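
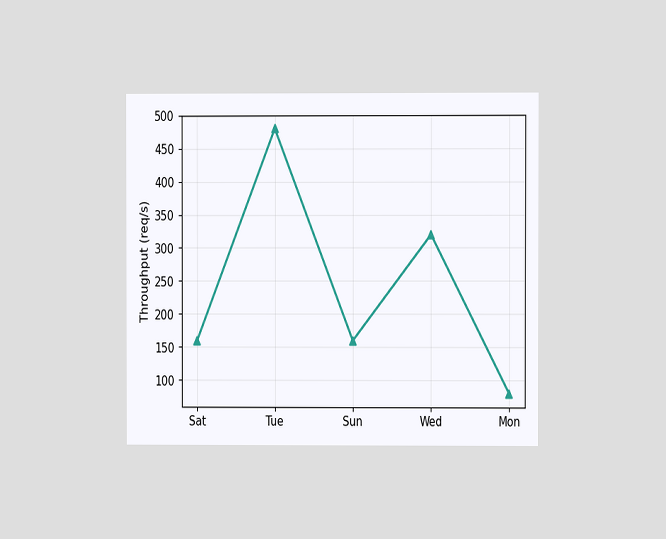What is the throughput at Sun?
The chart is viewed at a slight angle. At Sun, the line is at 160req/s.

160req/s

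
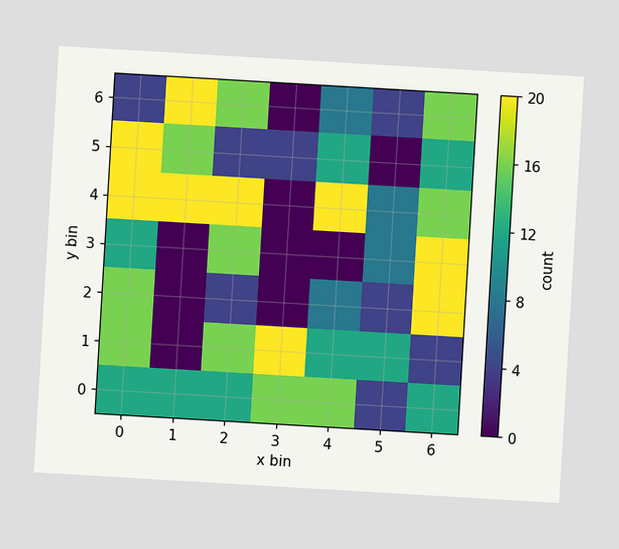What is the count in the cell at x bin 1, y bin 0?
The chart is tilted about 3° clockwise. Matching the cell (1, 0) against the colorbar gives 12.

12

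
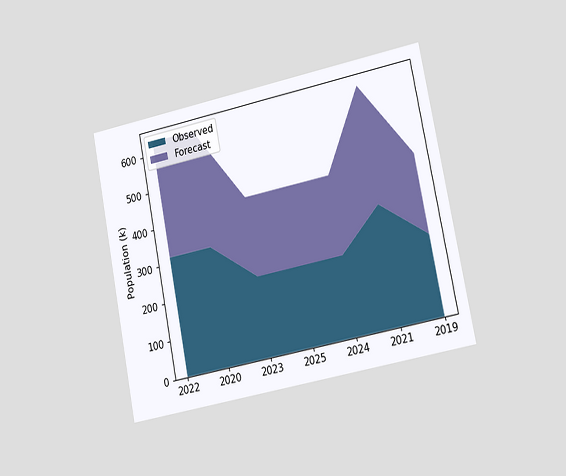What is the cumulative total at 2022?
The chart is tilted about 11° counter-clockwise and viewed slightly from the right. The stacked total at 2022 reaches 636k.

636k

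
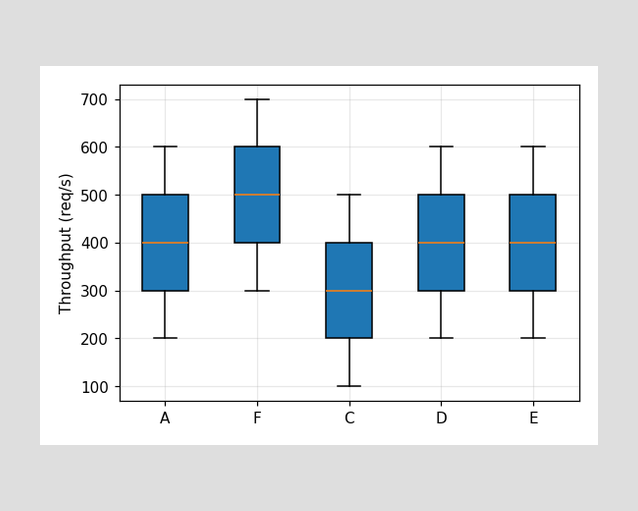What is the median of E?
400req/s

The median line in the E box sits at 400req/s.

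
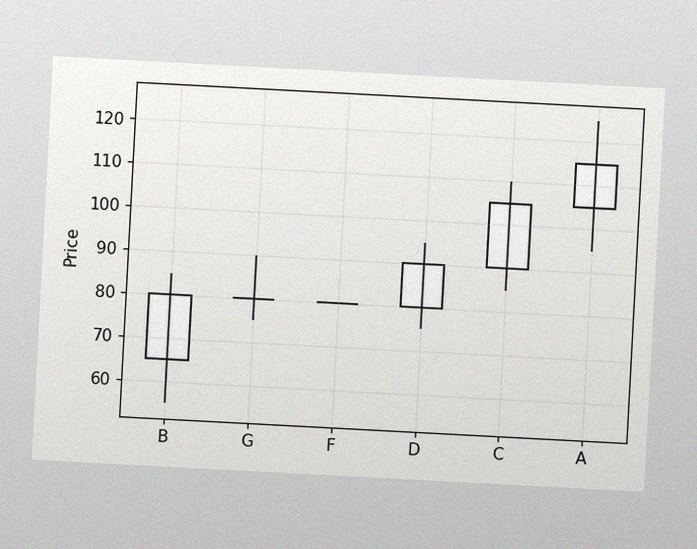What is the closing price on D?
The chart is tilted about 3° clockwise, with some photo noise. The D candle closes at 90.

90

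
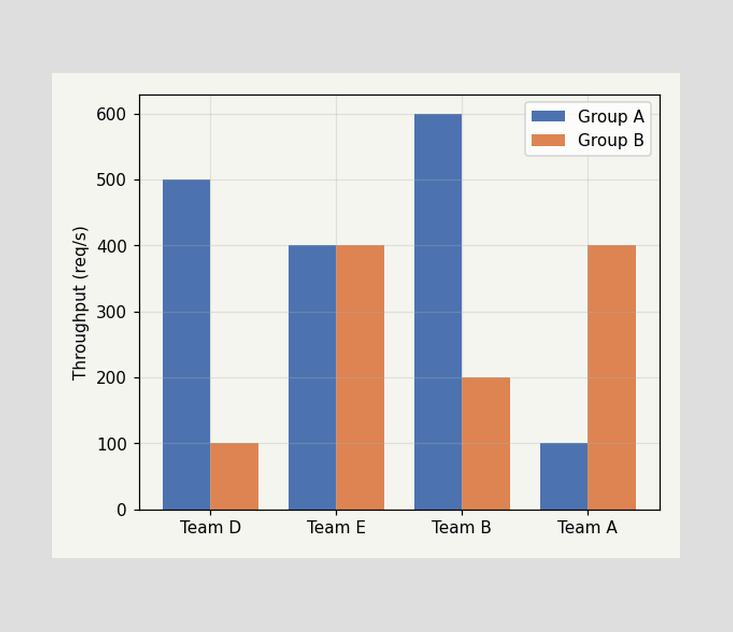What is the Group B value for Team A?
400req/s

The Group B bar at Team A reaches 400req/s on the y-axis.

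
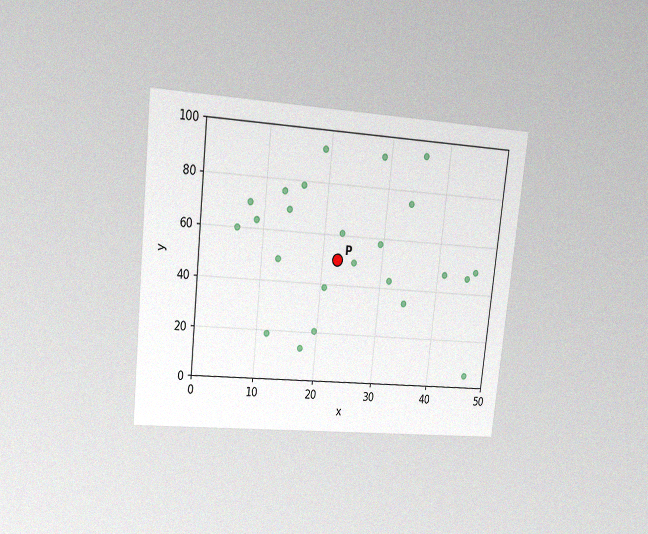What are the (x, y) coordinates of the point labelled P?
(22.5, 50)

The chart is tilted about 6° clockwise and viewed at a slight angle, with some photo noise. Following the gridlines from P to each axis, P sits at (22.5, 50).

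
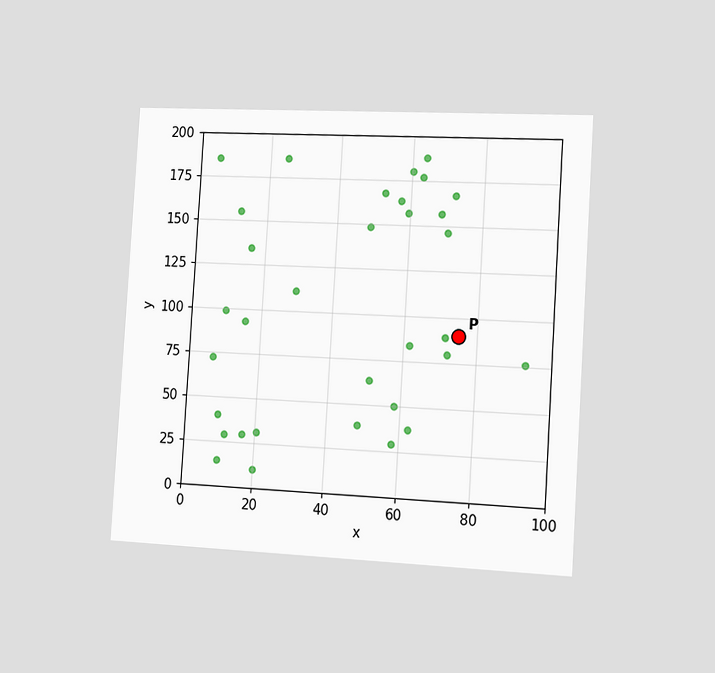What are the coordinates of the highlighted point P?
(75, 90)

The chart is tilted about 4° clockwise and viewed slightly from the right. Following the gridlines from P to each axis, P sits at (75, 90).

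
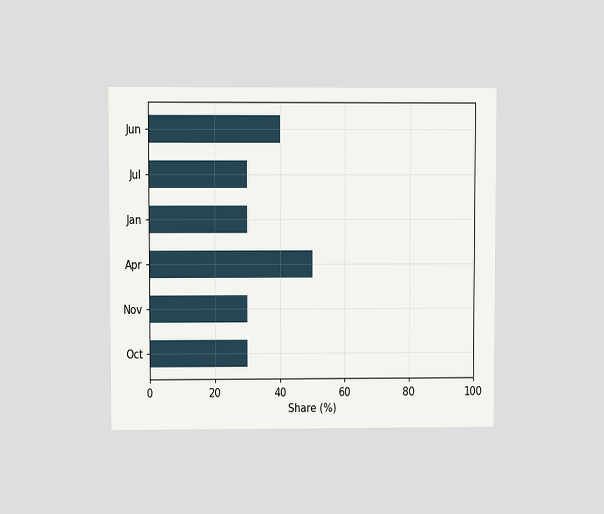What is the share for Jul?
The chart is viewed at a slight angle. Reading along the chart's x-axis, the Jul bar reaches 30%.

30%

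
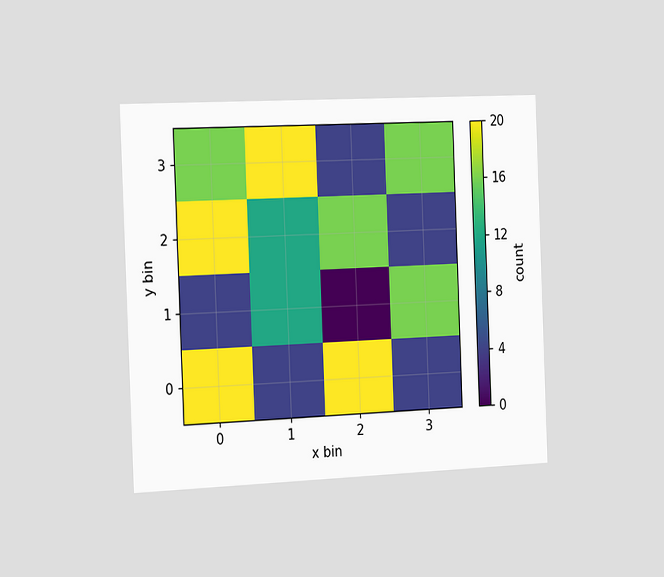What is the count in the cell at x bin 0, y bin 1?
The chart is tilted about 2° counter-clockwise and viewed slightly from the left. Matching the cell (0, 1) against the colorbar gives 4.

4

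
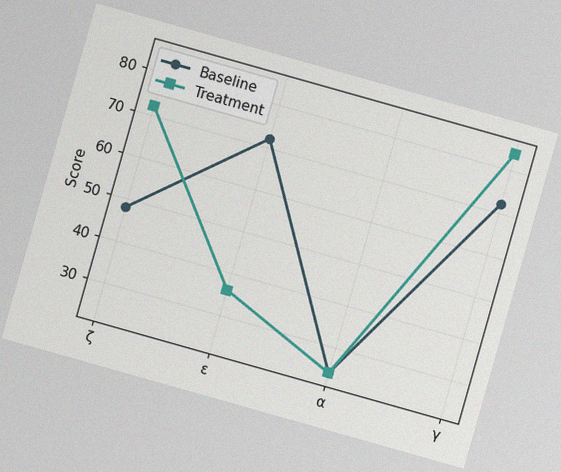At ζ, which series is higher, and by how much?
Treatment, by 24

The chart is tilted about 16° clockwise, with some photo noise. At ζ, Treatment sits above the other line by 24.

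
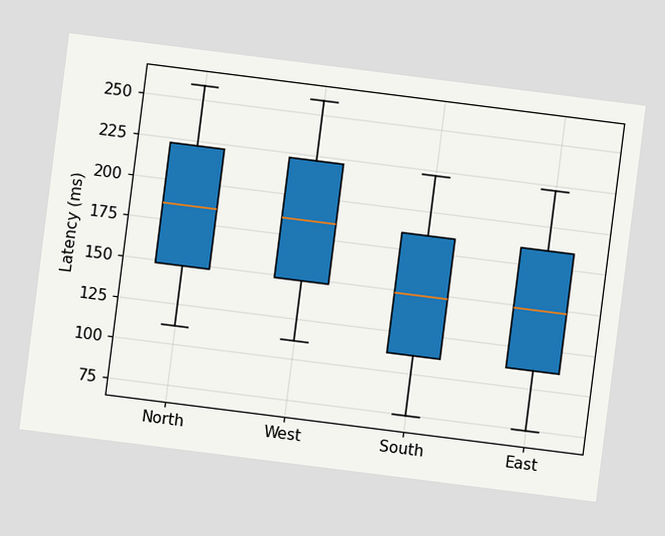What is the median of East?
148ms

The chart is tilted about 7° clockwise. The median line in the East box sits at 148ms.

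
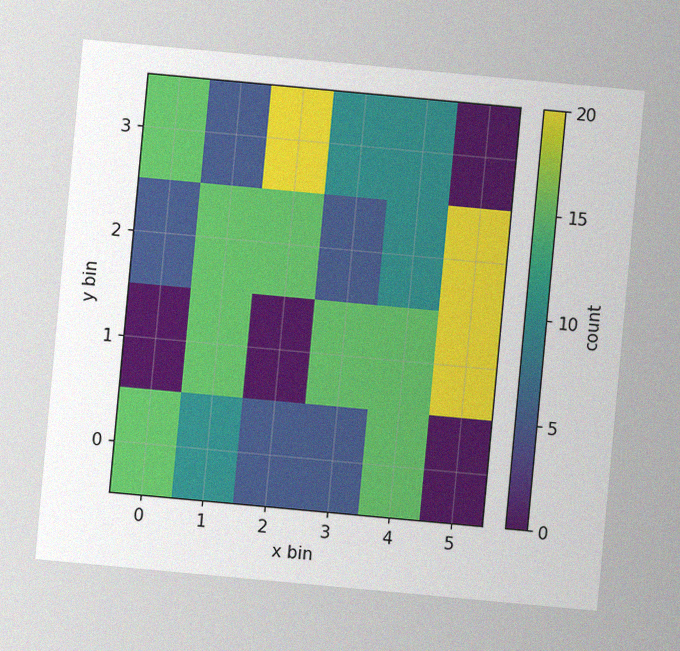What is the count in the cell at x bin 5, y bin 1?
The chart is tilted about 5° clockwise, with some photo noise. Matching the cell (5, 1) against the colorbar gives 20.

20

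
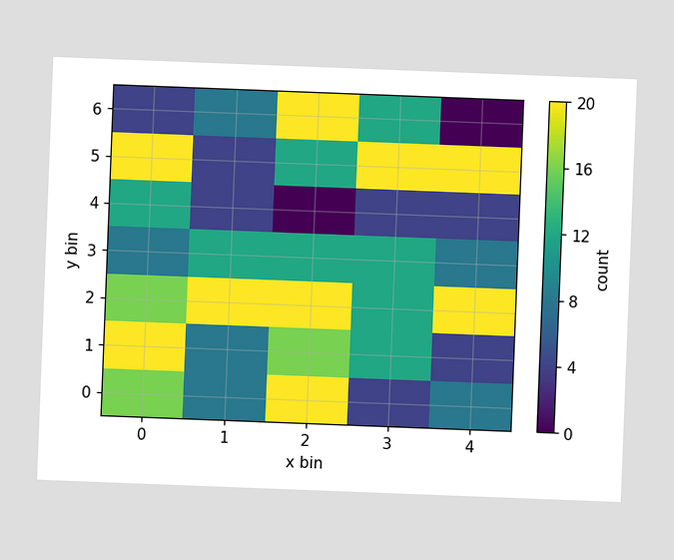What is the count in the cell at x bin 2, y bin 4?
0

The chart is tilted about 2° clockwise. Matching the cell (2, 4) against the colorbar gives 0.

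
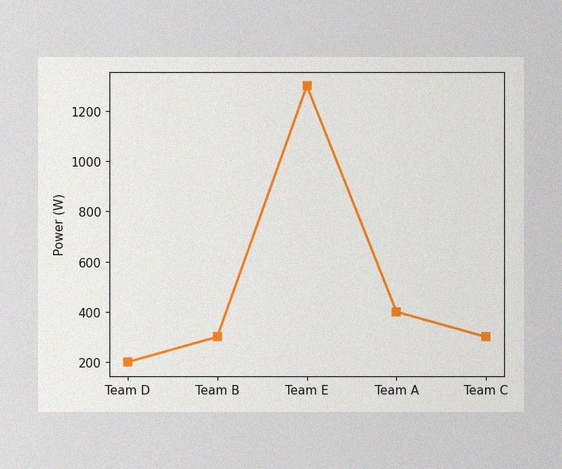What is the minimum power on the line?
The image has some photo noise and uneven lighting. The lowest point is at Team D, and reading across to the y-axis gives 200W.

200W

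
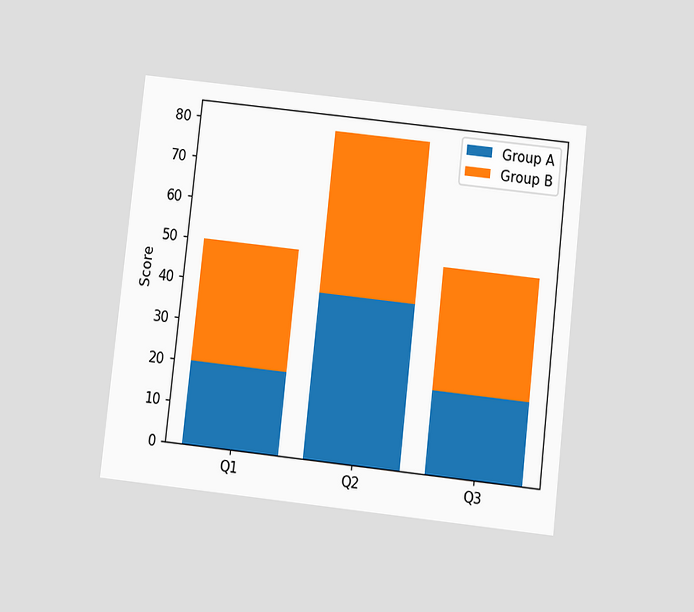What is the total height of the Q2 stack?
The chart is tilted about 6° clockwise and viewed slightly from below. The Q2 stack's top reaches 80 on the y-axis.

80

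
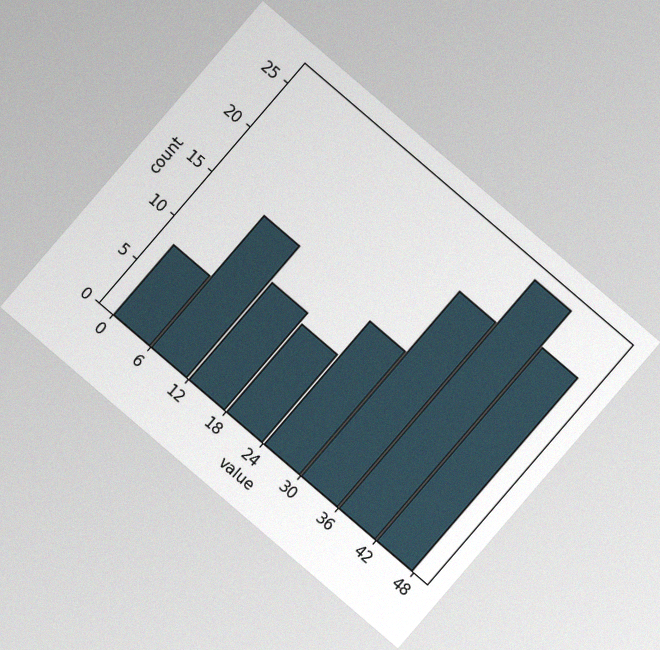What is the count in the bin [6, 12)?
The chart is tilted about 41° clockwise, with some photo noise. The [6, 12) bin has height 15.

15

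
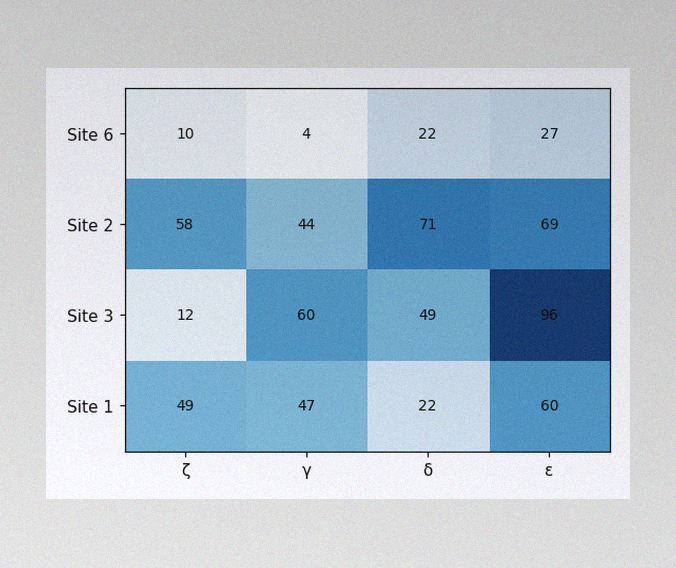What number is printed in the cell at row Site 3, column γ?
60

The image has some photo noise and uneven lighting. The (Site 3, γ) cell reads 60.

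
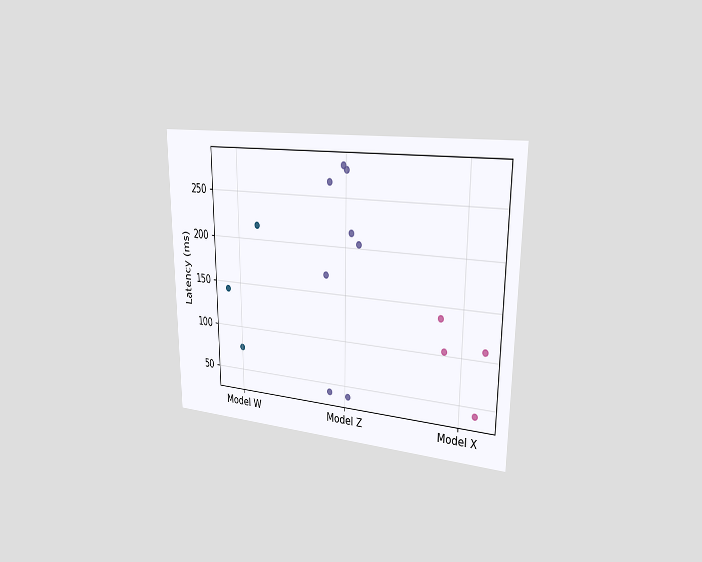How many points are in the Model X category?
The chart is viewed slightly from the right. Counting the markers in the Model X column gives 4.

4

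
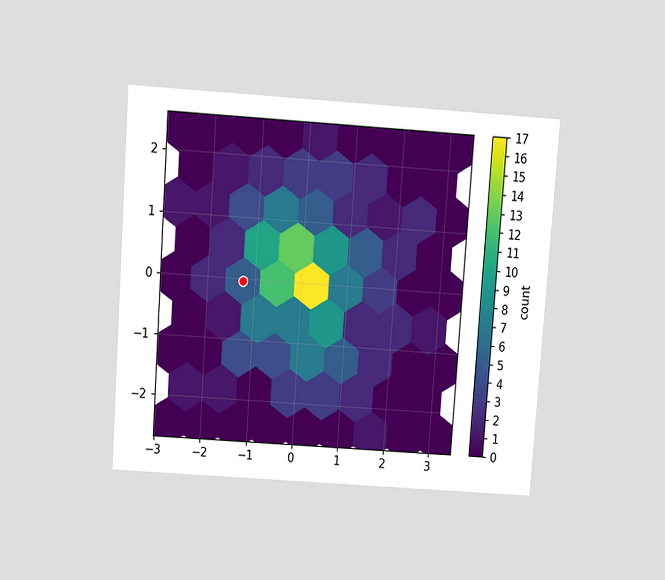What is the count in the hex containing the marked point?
The chart is tilted about 4° clockwise and viewed slightly from above. The marked hex reads 5 on the colorbar.

5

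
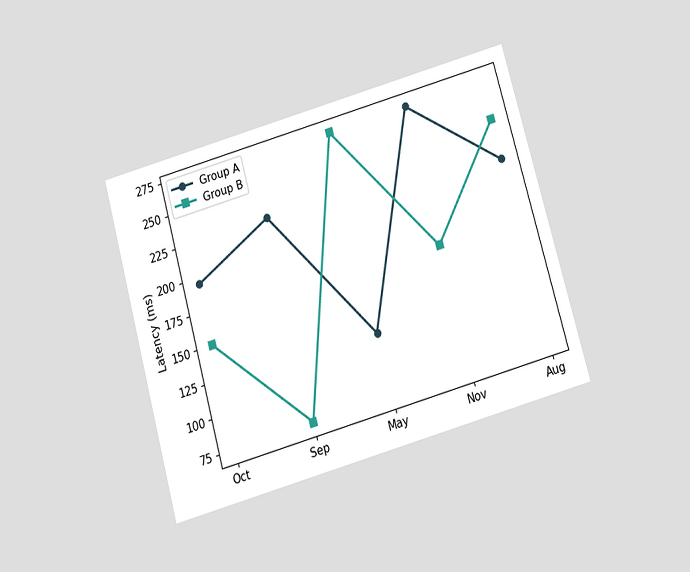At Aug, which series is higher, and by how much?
The chart is tilted about 16° counter-clockwise and viewed slightly from below. At Aug, Group B sits above the other line by 30ms.

Group B, by 30ms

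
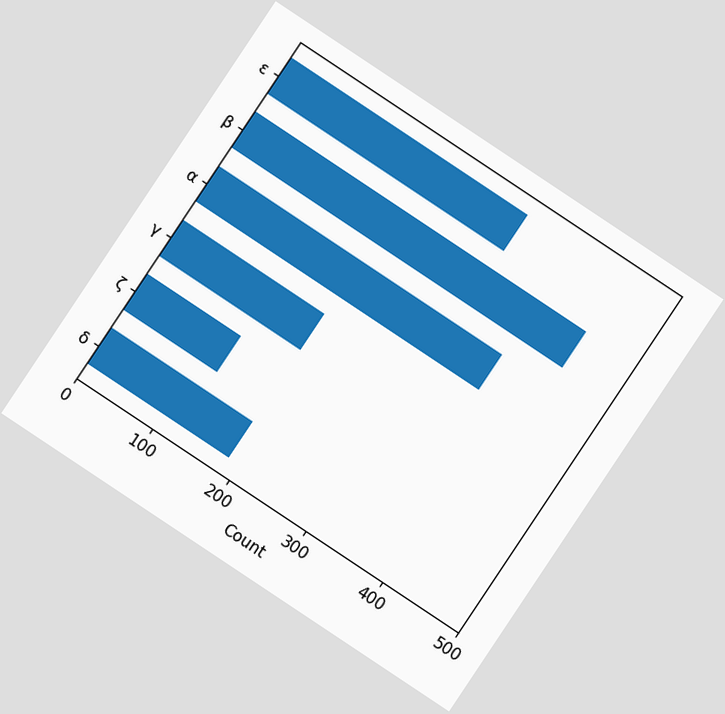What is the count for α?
The chart is tilted about 34° clockwise. Reading along the chart's x-axis, the α bar reaches 372.

372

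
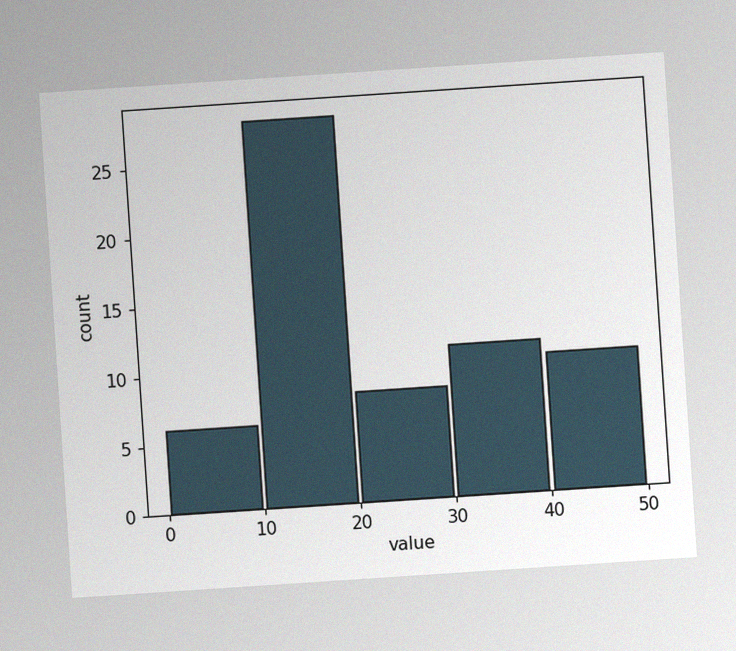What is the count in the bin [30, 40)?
11

The chart is tilted about 4° counter-clockwise, with some photo noise. The [30, 40) bin has height 11.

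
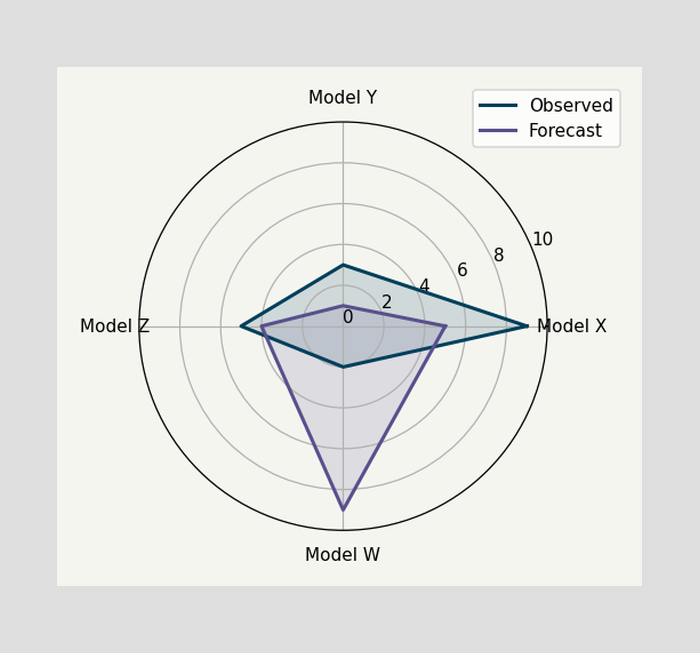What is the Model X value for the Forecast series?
5

On the Model X axis, Forecast reaches 5.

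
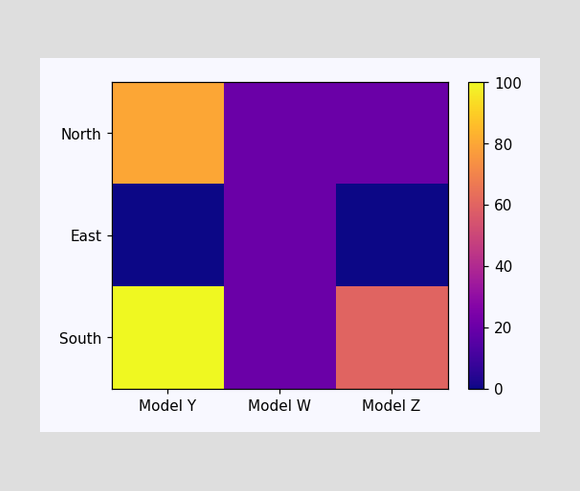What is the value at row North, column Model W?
20

Matching cell (North, Model W) against the colorbar gives 20.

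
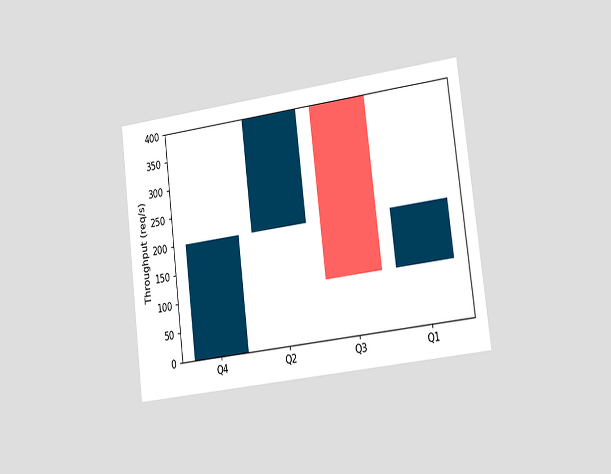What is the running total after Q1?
The chart is tilted about 7° counter-clockwise and viewed slightly from the right. After Q1 the running total reaches 200req/s.

200req/s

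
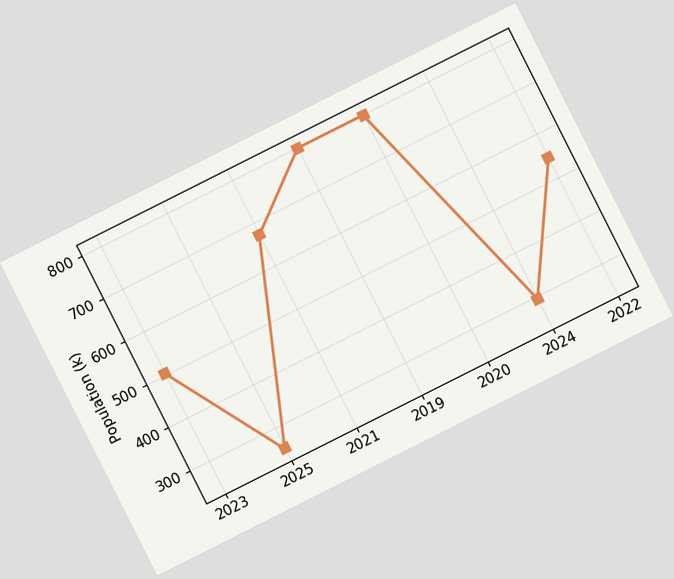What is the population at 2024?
294k

The chart is tilted about 27° counter-clockwise. At 2024, the line is at 294k.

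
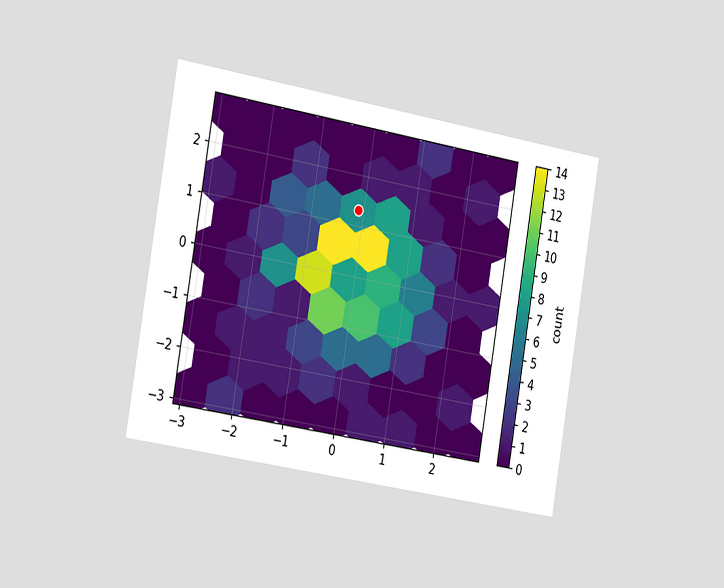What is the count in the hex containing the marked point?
7

The chart is tilted about 10° clockwise and viewed slightly from the left. The marked hex reads 7 on the colorbar.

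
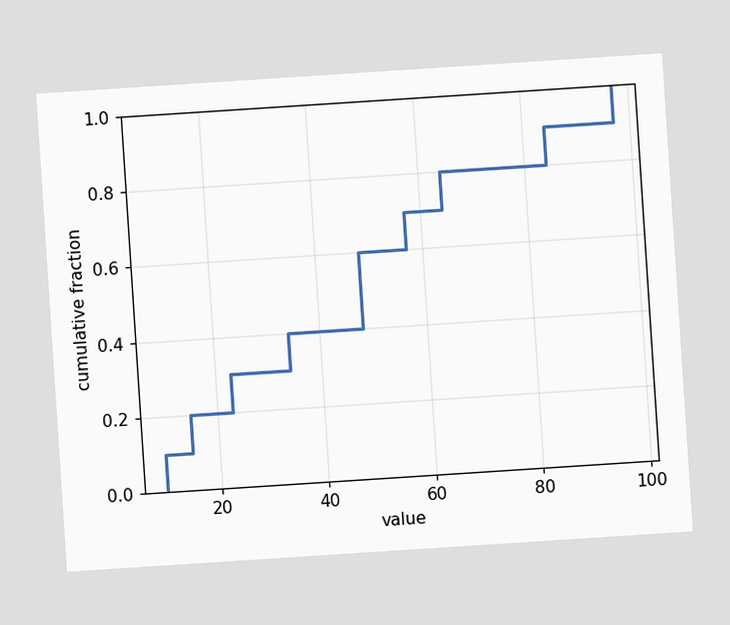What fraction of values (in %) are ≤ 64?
The chart is tilted about 4° counter-clockwise. At x=64 the ECDF step is at 80%.

80%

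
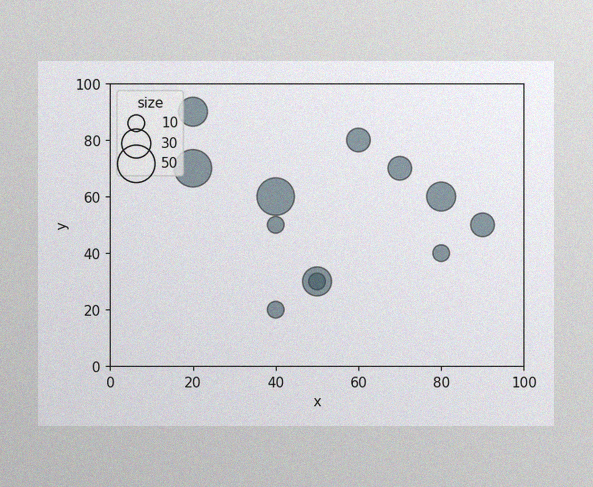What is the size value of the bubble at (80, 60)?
30

The image has some photo noise and uneven lighting. Matching the bubble at (80, 60) against the size legend gives 30.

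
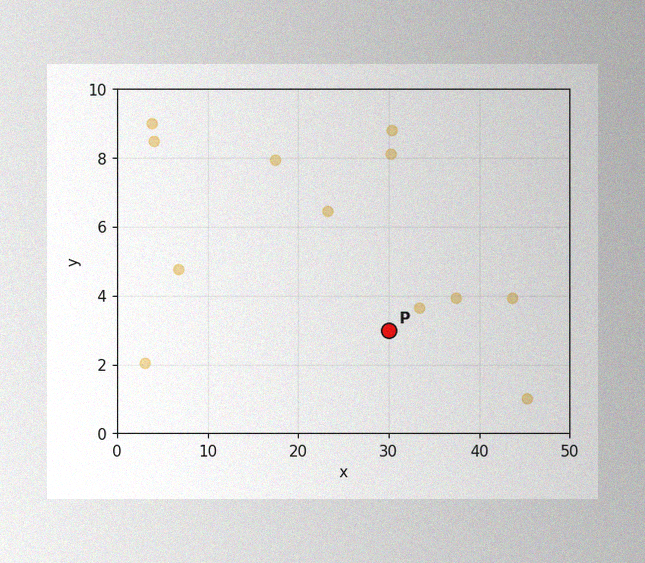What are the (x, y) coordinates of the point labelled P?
The image has some photo noise and uneven lighting. Following the gridlines from P to each axis, P sits at (30, 3).

(30, 3)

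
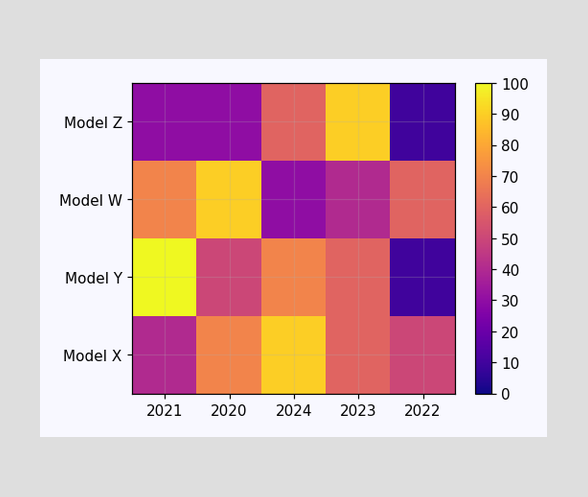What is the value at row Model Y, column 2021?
100

Matching cell (Model Y, 2021) against the colorbar gives 100.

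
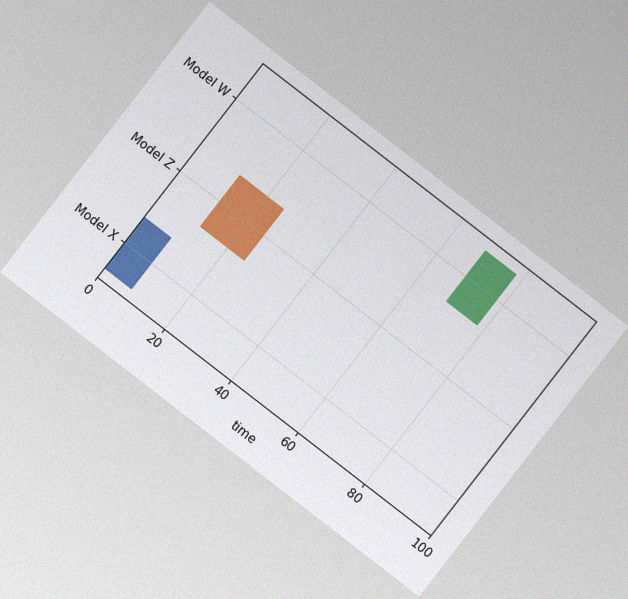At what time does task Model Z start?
The chart is tilted about 38° clockwise, with some photo noise. The Model Z bar begins at t=12.

12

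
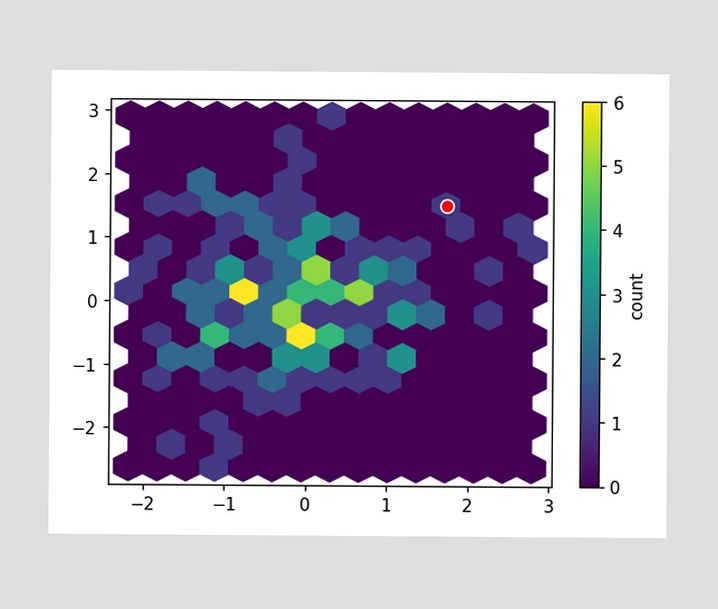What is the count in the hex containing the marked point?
1

The marked hex reads 1 on the colorbar.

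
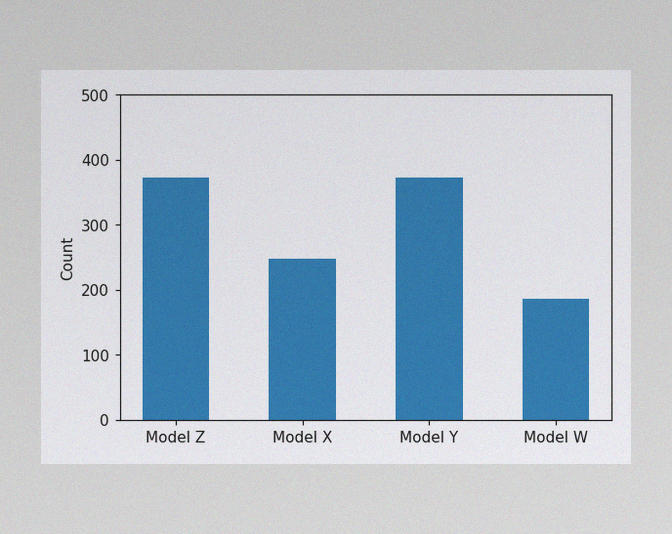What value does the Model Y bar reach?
The image has some photo noise and uneven lighting. Reading along the chart's y-axis, the Model Y bar reaches 372.

372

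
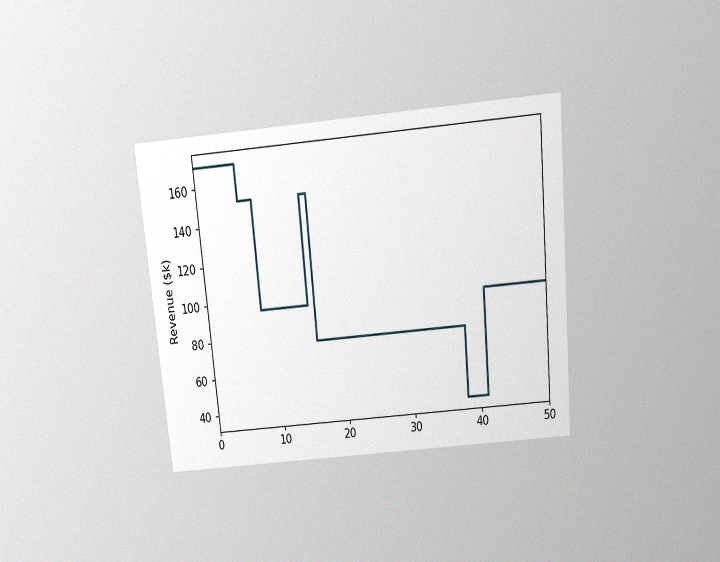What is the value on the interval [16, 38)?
The chart is tilted about 5° counter-clockwise and viewed slightly from above, with some photo noise. On [16, 38) the step sits at $76k.

$76k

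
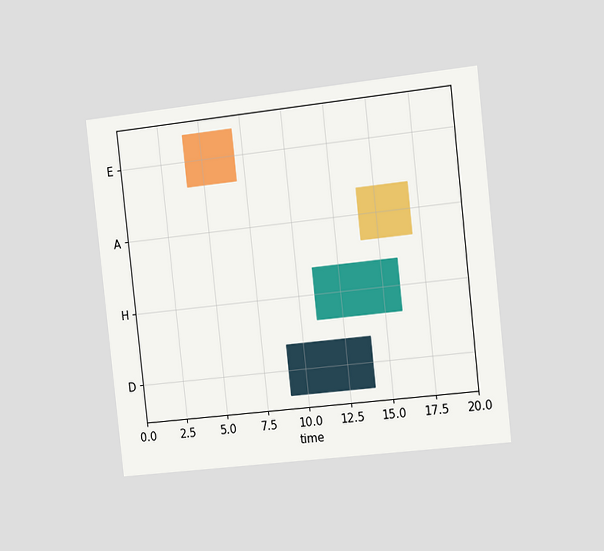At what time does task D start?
The chart is tilted about 6° counter-clockwise and viewed slightly from the right. The D bar begins at t=9.

9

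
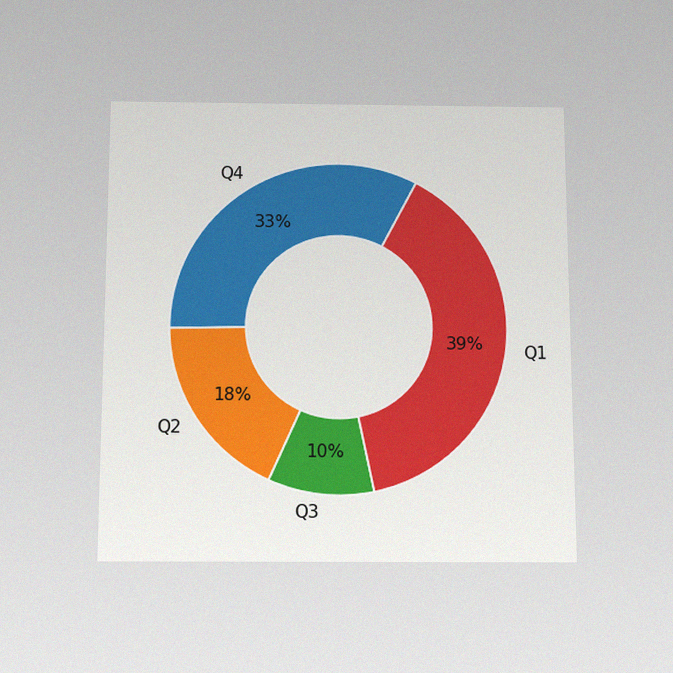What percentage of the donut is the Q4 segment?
33%

The chart is viewed slightly from below, with some photo noise. The Q4 segment takes up 33% of the ring.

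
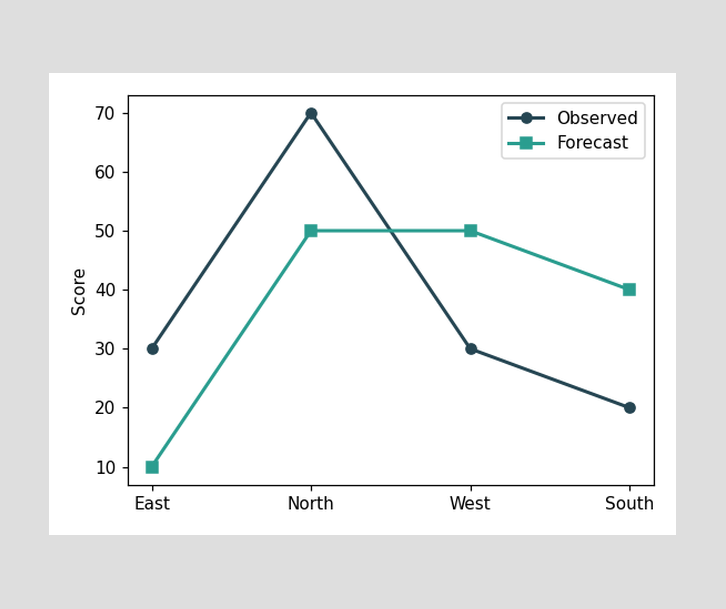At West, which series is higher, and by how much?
Forecast, by 20

At West, Forecast sits above the other line by 20.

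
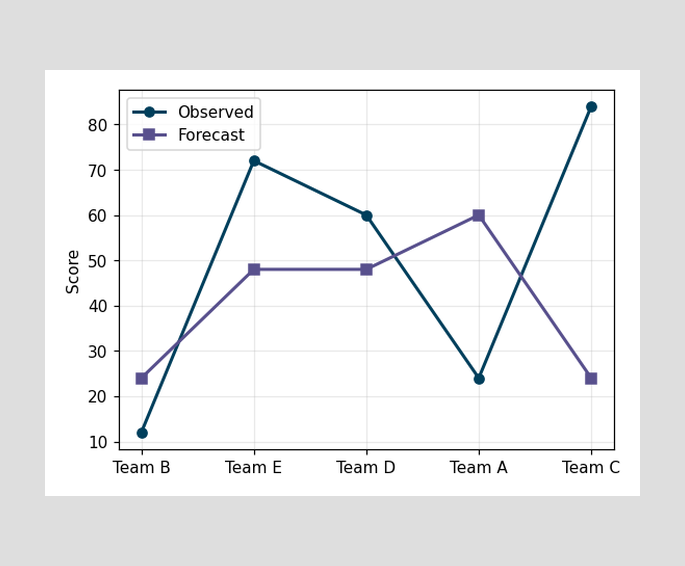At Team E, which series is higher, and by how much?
At Team E, Observed sits above the other line by 24.

Observed, by 24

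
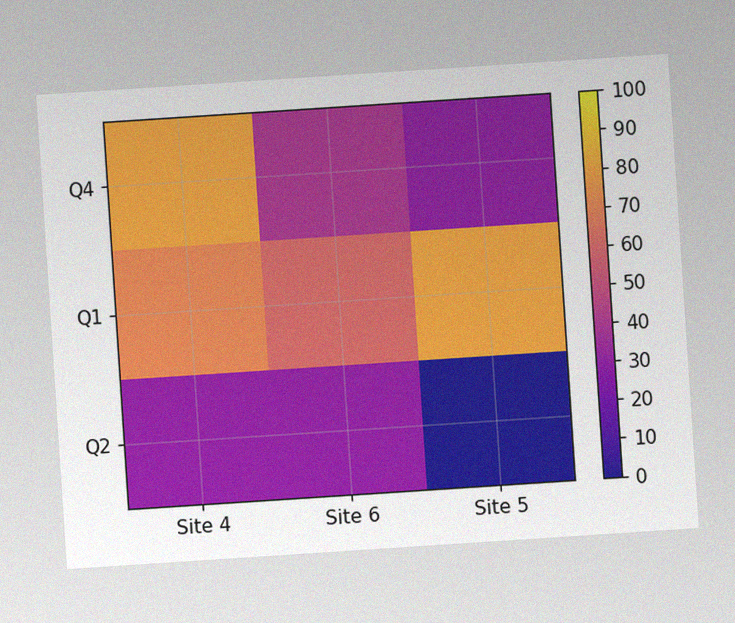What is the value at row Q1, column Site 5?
The chart is tilted about 4° counter-clockwise, with some photo noise. Matching cell (Q1, Site 5) against the colorbar gives 80.

80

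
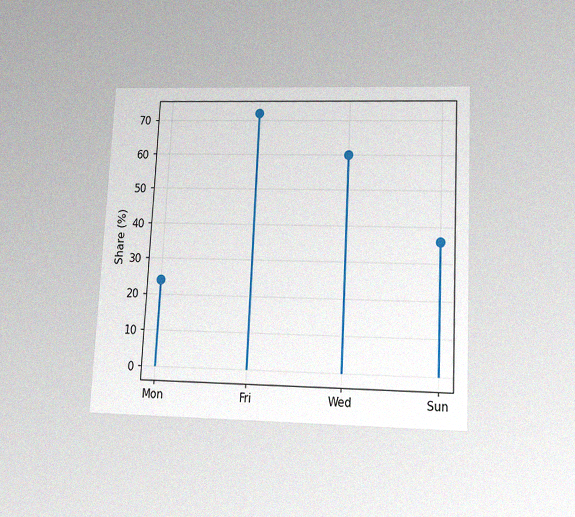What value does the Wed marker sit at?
60%

The chart is tilted about 3° clockwise and viewed slightly from below, with some photo noise. The Wed marker sits at 60%.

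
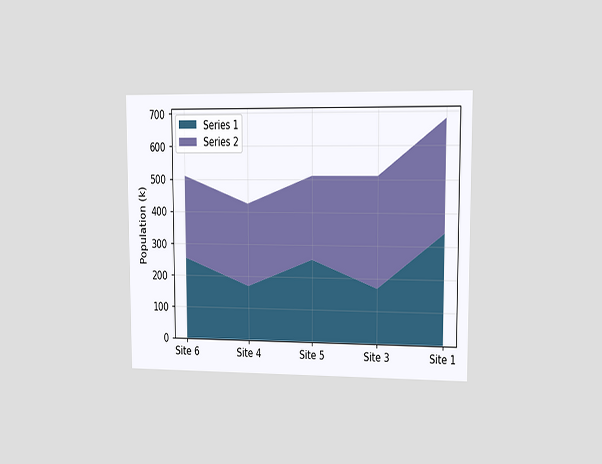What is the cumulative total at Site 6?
The chart is viewed slightly from the right. The stacked total at Site 6 reaches 510k.

510k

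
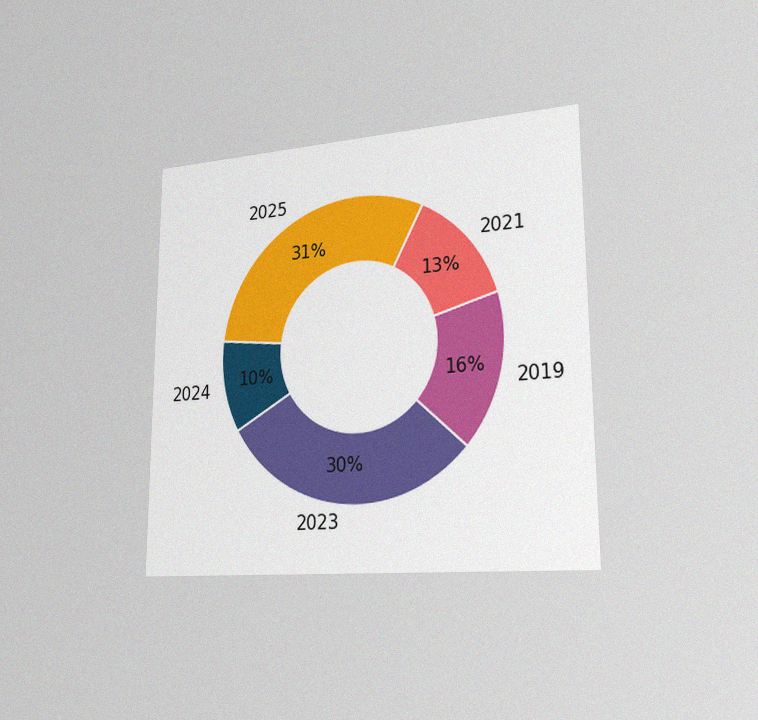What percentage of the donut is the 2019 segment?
The chart is viewed slightly from the right, with some photo noise. The 2019 segment takes up 16% of the ring.

16%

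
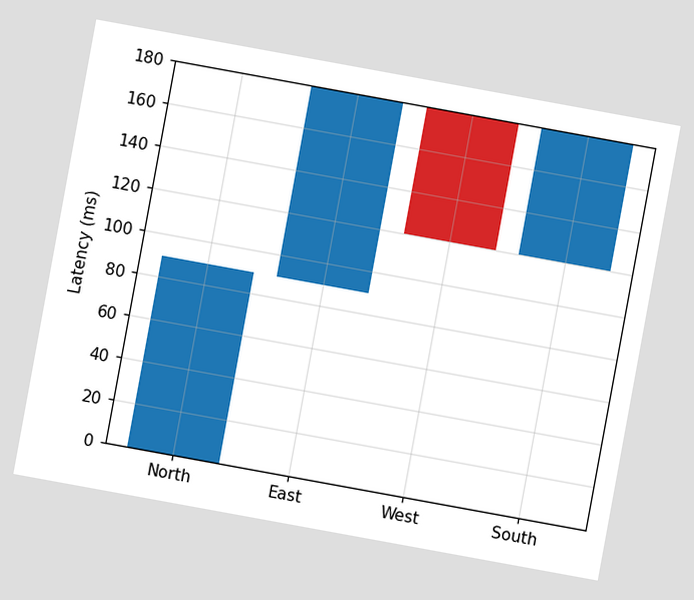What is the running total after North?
The chart is tilted about 10° clockwise. After North the running total reaches 90ms.

90ms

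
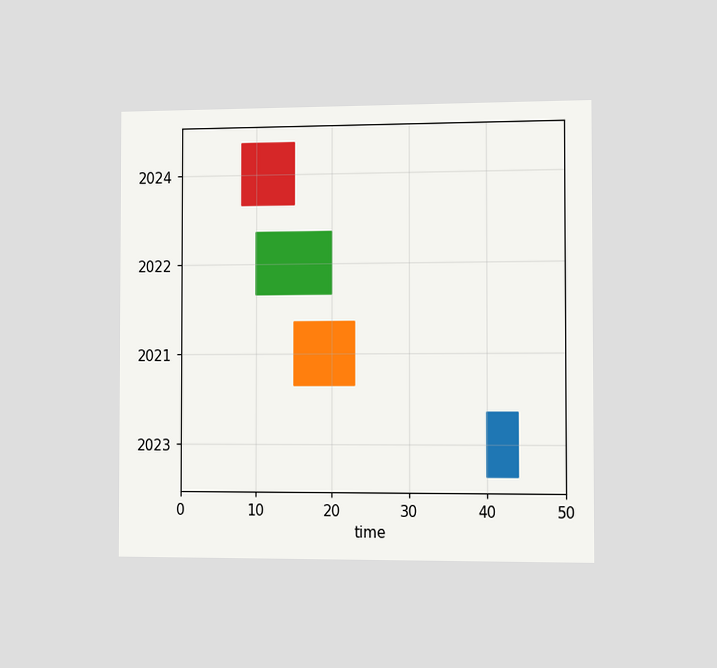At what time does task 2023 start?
The chart is viewed slightly from the right. The 2023 bar begins at t=40.

40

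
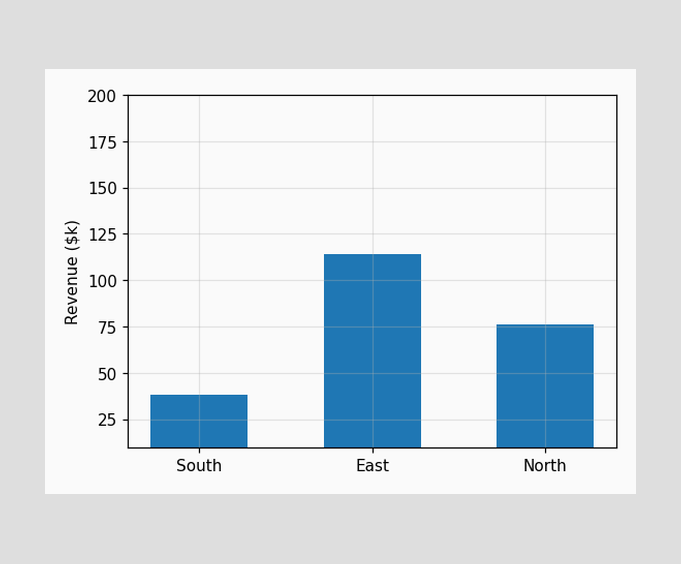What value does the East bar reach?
$114k

Reading along the chart's y-axis, the East bar reaches $114k.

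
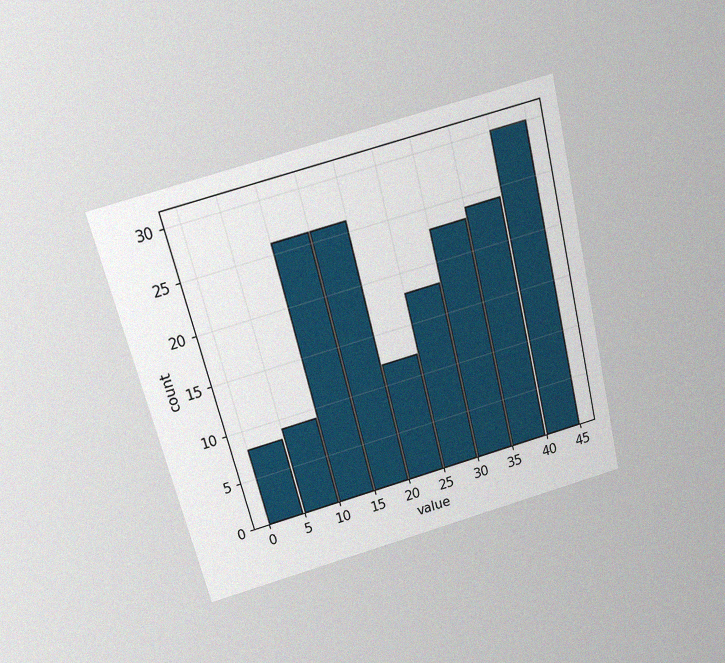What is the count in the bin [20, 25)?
12

The chart is tilted about 14° counter-clockwise and viewed slightly from above, with some photo noise. The [20, 25) bin has height 12.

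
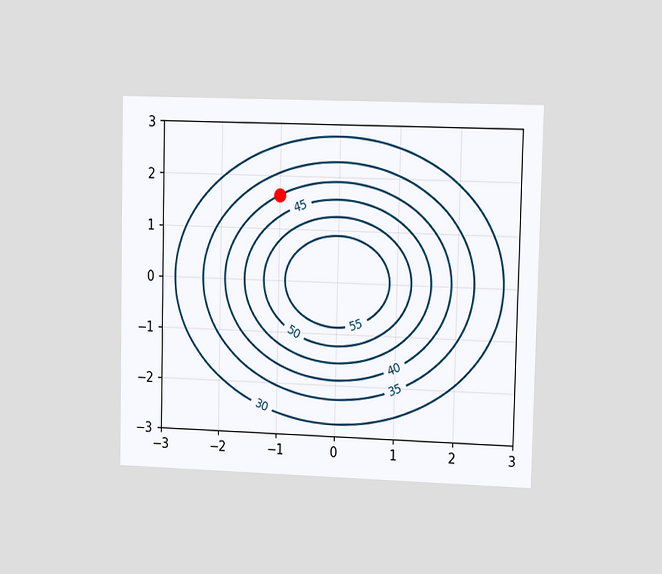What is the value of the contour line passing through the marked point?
The chart is viewed slightly from the right. The marked point sits on the contour labelled 40.

40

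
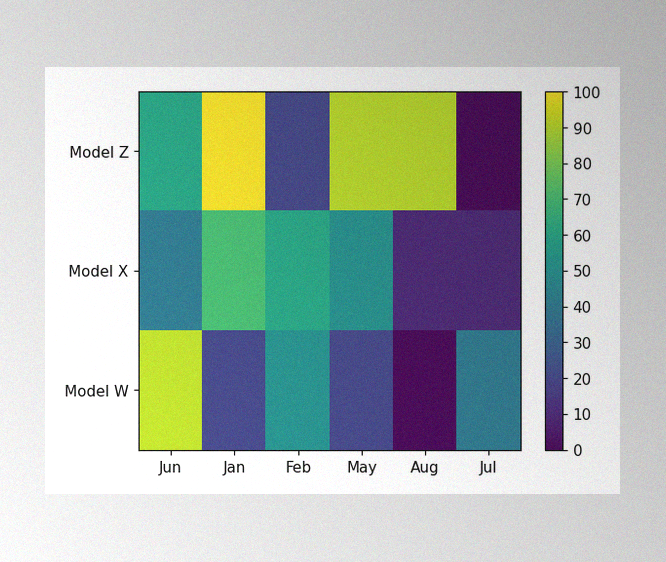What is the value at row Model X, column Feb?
60

The image has some photo noise and uneven lighting. Matching cell (Model X, Feb) against the colorbar gives 60.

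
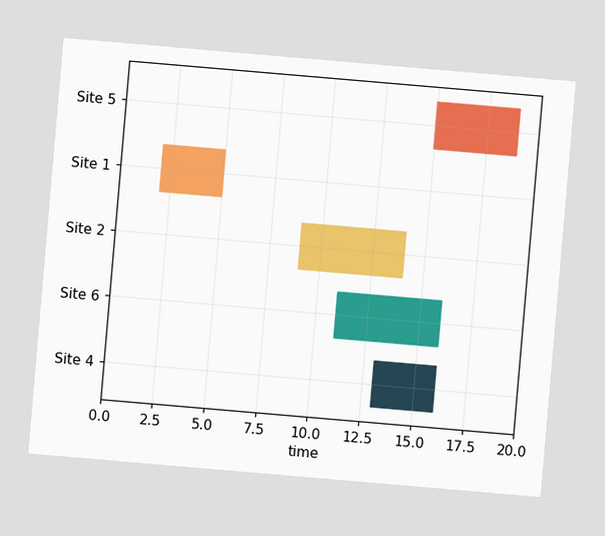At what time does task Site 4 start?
The chart is tilted about 5° clockwise. The Site 4 bar begins at t=13.

13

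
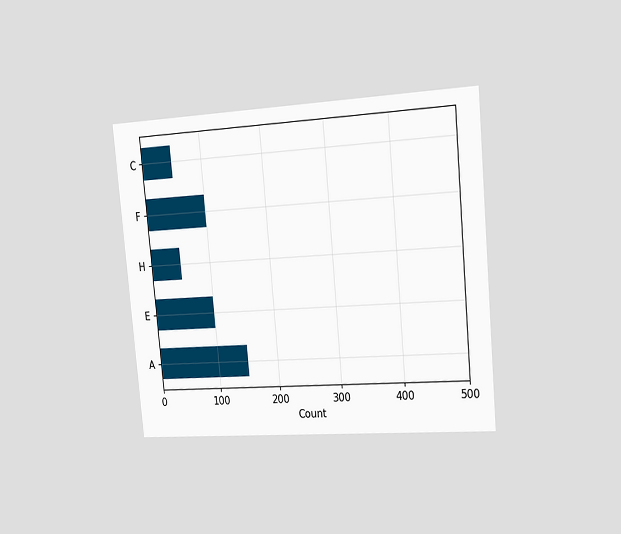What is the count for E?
The chart is tilted about 5° counter-clockwise and viewed slightly from the right. Reading along the chart's x-axis, the E bar reaches 100.

100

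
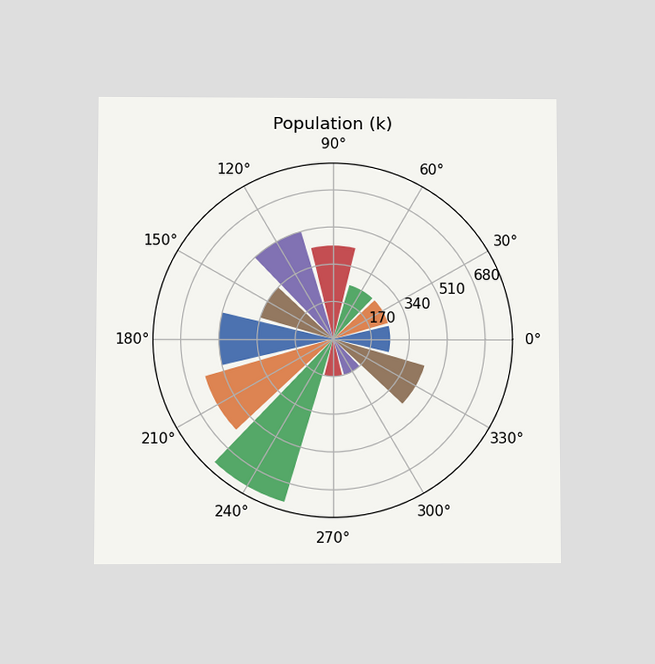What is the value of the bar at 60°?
The chart is viewed slightly from below. The bar at 60° reaches 255k on the radial axis.

255k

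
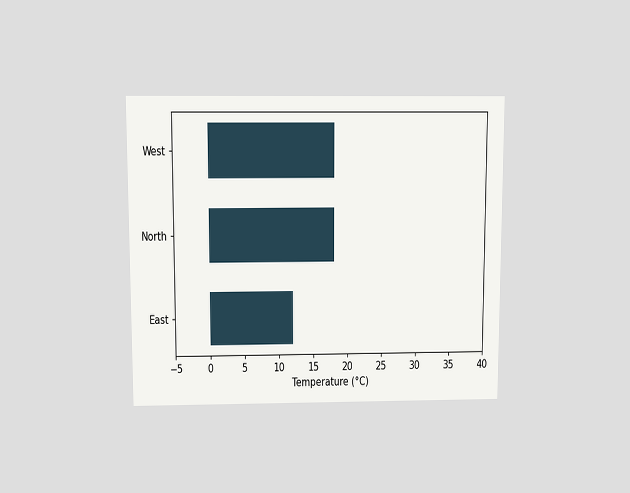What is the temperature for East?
The chart is viewed slightly from above. Reading along the chart's x-axis, the East bar reaches 12°C.

12°C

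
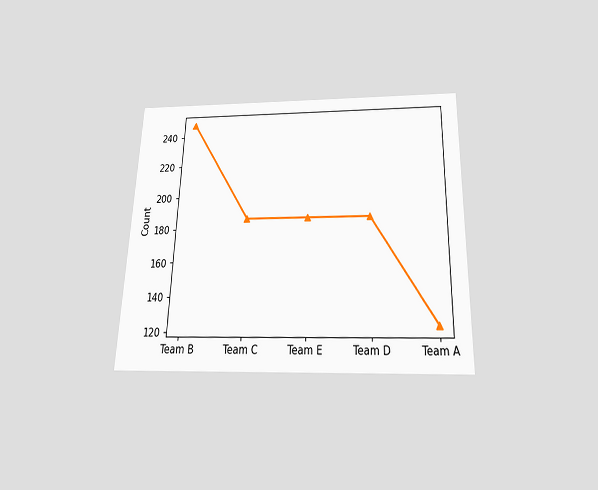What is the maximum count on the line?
The chart is viewed slightly from below. The highest point is at Team B, and reading across to the y-axis gives 248.

248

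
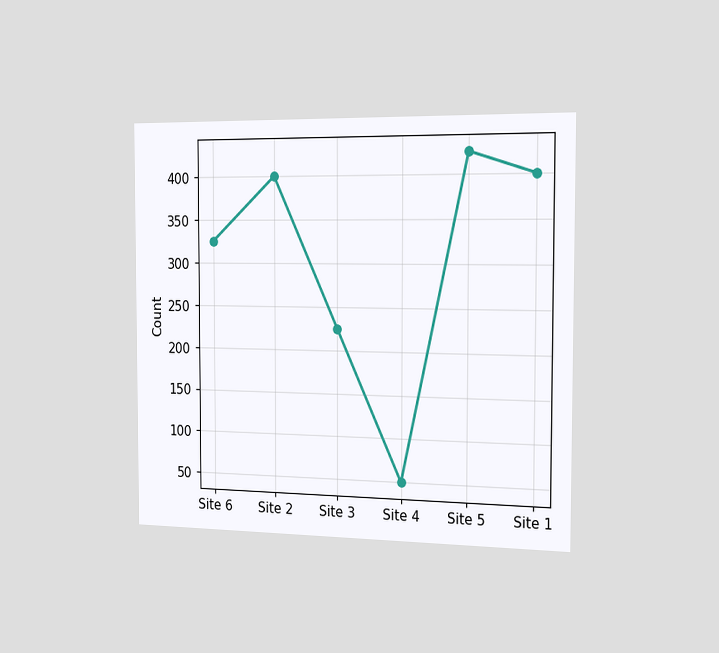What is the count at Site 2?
The chart is viewed slightly from the right. At Site 2, the line is at 400.

400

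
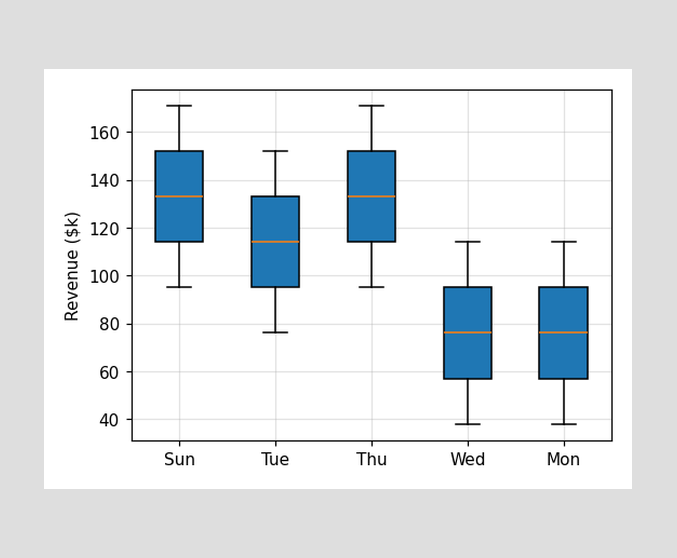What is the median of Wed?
The median line in the Wed box sits at $76k.

$76k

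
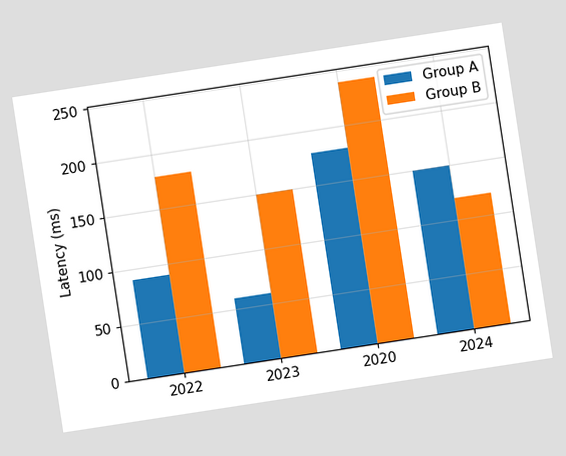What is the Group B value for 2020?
240ms

The chart is tilted about 9° counter-clockwise. The Group B bar at 2020 reaches 240ms on the y-axis.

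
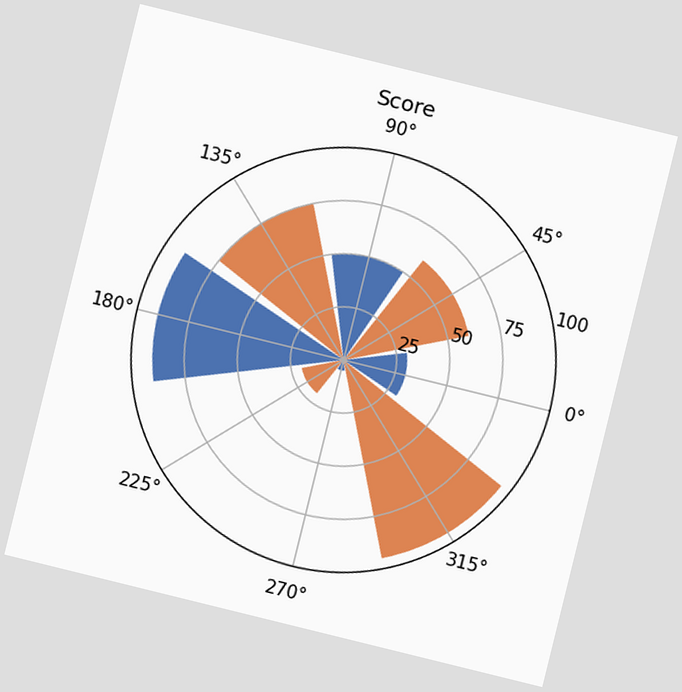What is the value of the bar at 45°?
The chart is tilted about 14° clockwise. The bar at 45° reaches 60 on the radial axis.

60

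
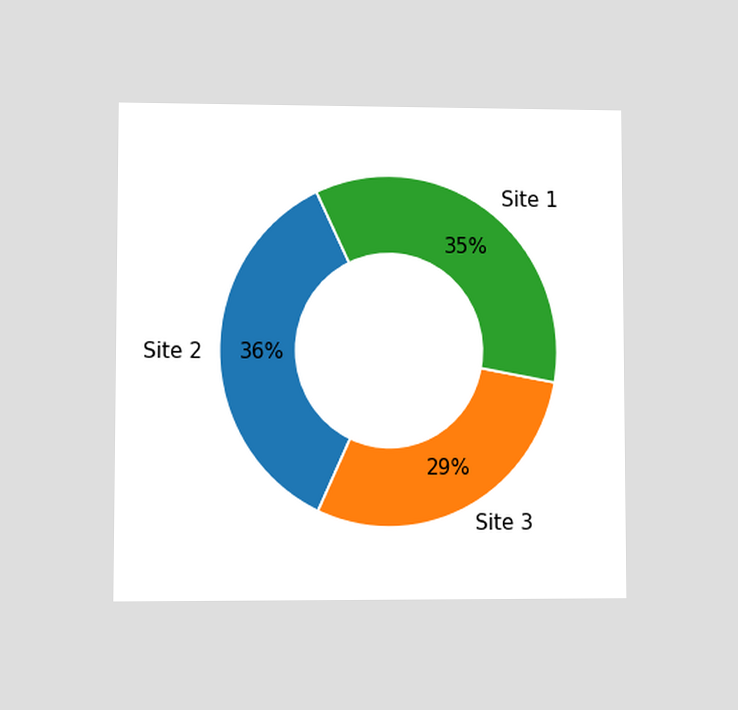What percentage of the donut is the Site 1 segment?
35%

The chart is viewed at a slight angle. The Site 1 segment takes up 35% of the ring.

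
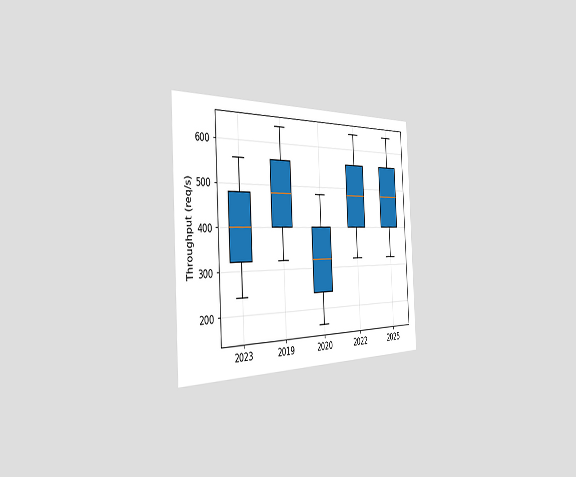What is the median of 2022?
The chart is tilted about 3° counter-clockwise and viewed slightly from the left. The median line in the 2022 box sits at 480req/s.

480req/s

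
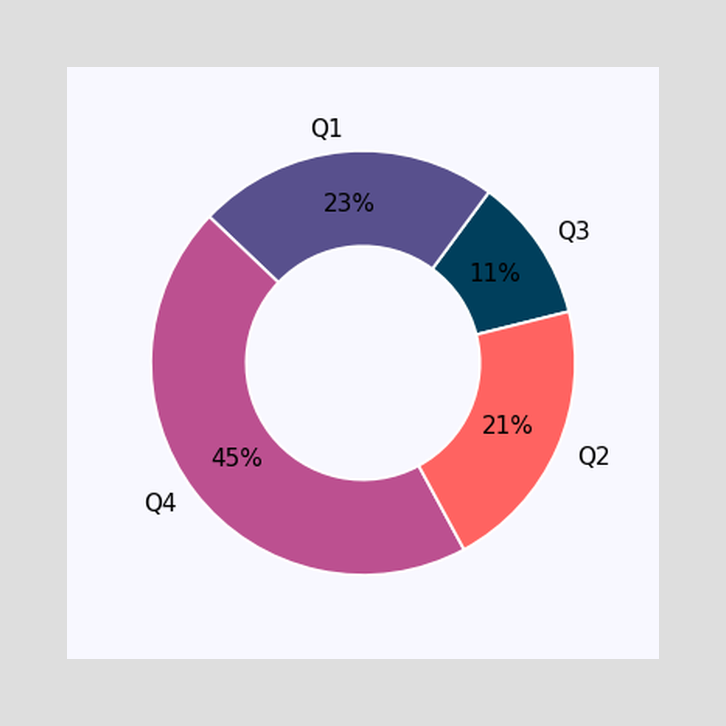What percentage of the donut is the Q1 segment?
23%

The Q1 segment takes up 23% of the ring.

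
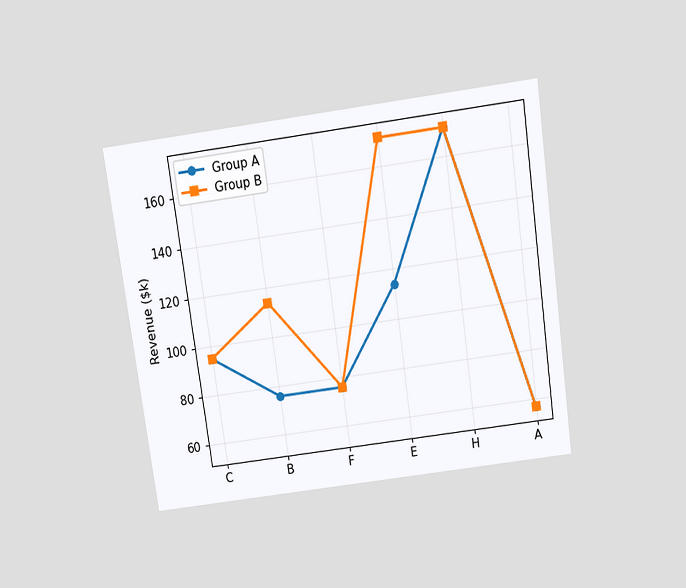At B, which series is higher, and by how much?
The chart is tilted about 8° counter-clockwise and viewed slightly from above. At B, Group B sits above the other line by $38k.

Group B, by $38k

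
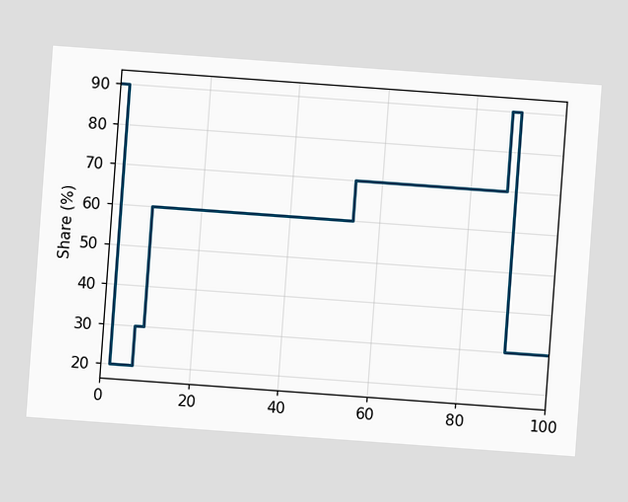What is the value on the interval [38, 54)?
The chart is tilted about 4° clockwise. On [38, 54) the step sits at 60%.

60%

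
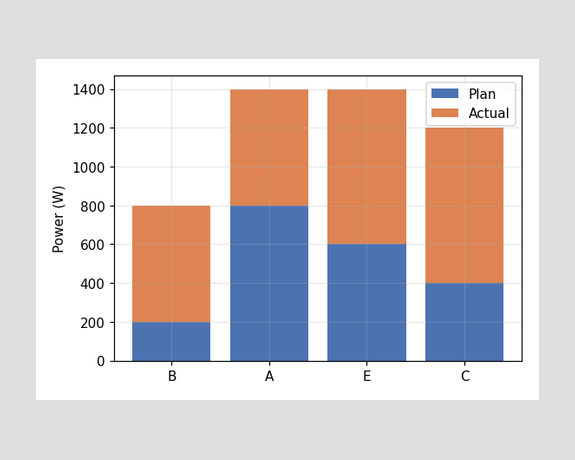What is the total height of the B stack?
800W

The B stack's top reaches 800W on the y-axis.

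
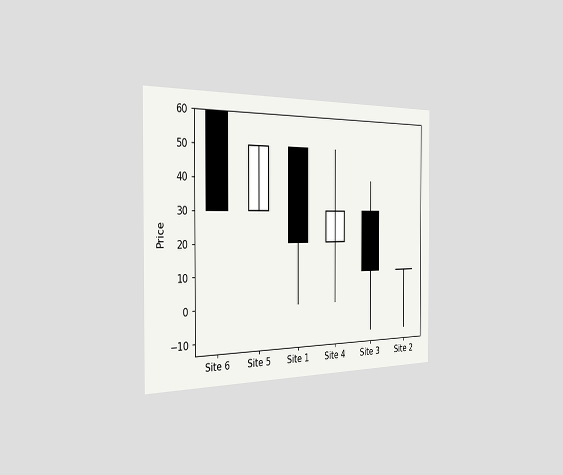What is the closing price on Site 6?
The chart is viewed slightly from the left. The Site 6 candle closes at 30.

30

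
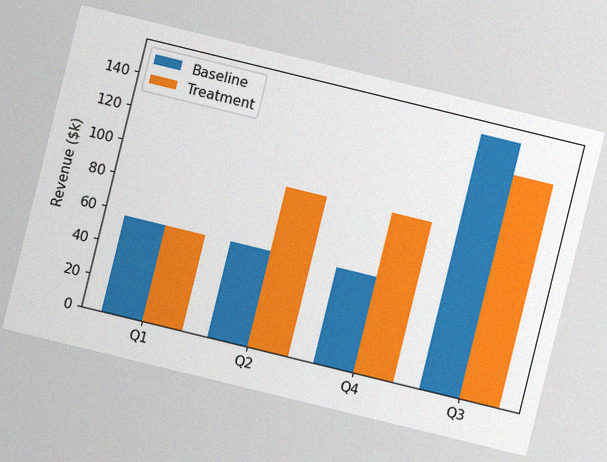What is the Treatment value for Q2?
The chart is tilted about 14° clockwise, with some photo noise. The Treatment bar at Q2 reaches $95k on the y-axis.

$95k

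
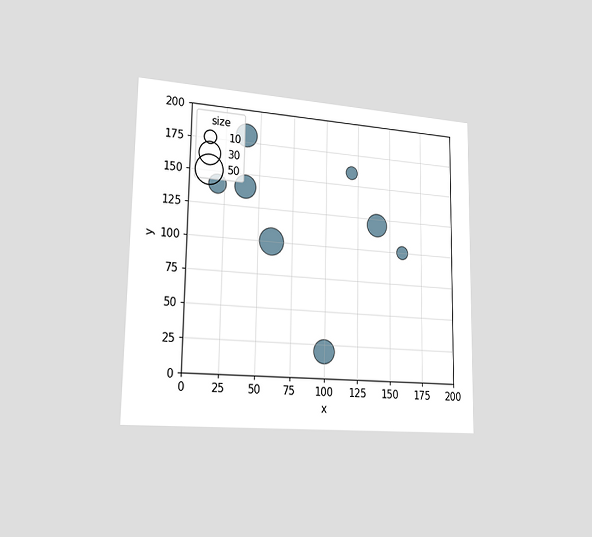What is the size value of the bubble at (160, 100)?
10

The chart is viewed slightly from the left. Matching the bubble at (160, 100) against the size legend gives 10.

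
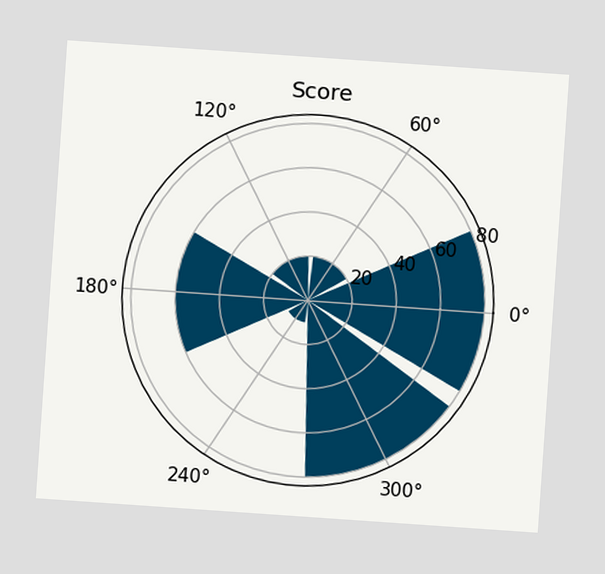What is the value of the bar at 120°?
The chart is tilted about 4° clockwise. The bar at 120° reaches 20 on the radial axis.

20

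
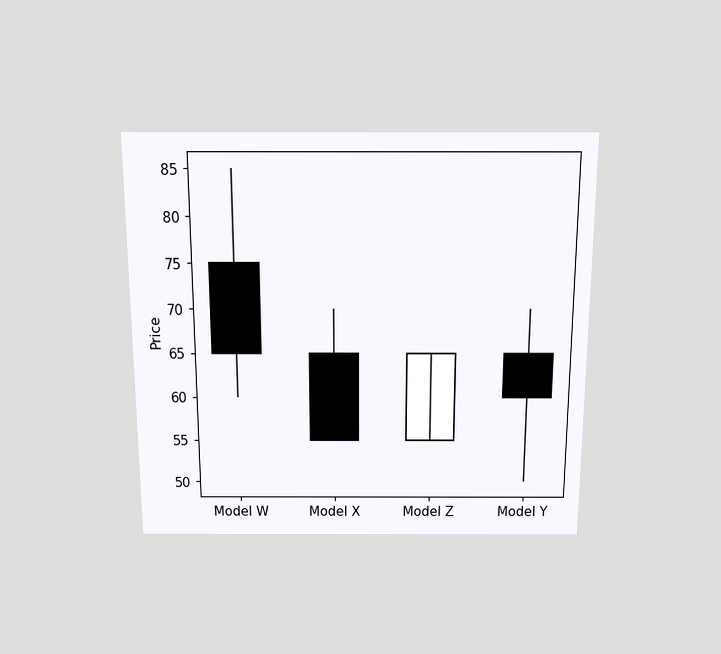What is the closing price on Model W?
The chart is viewed slightly from above. The Model W candle closes at 65.

65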